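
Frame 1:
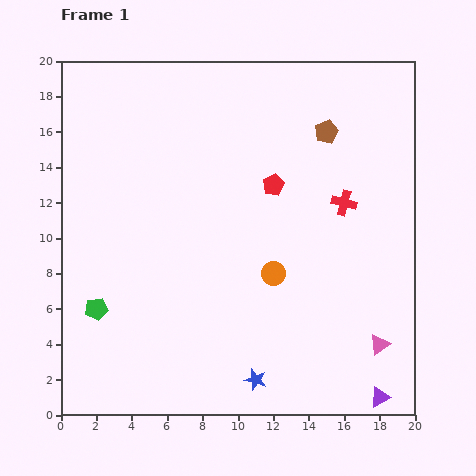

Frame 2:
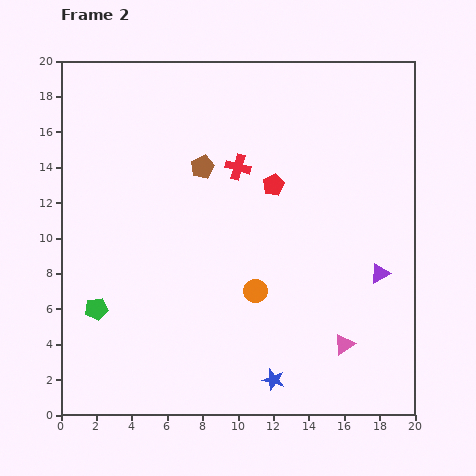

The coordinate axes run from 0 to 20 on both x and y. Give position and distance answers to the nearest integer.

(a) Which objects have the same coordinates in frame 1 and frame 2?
the green pentagon, the red pentagon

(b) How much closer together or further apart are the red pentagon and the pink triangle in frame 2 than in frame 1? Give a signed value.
-1

Distance in frame 1: 11. Distance in frame 2: 10.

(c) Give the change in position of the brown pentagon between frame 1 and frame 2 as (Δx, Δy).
(-7, -2)

The brown pentagon was at (15, 16) in frame 1 and (8, 14) in frame 2.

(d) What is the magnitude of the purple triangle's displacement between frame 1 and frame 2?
7

The purple triangle moved from (18, 1) to (18, 8), a distance of √(0² + 7²) ≈ 7.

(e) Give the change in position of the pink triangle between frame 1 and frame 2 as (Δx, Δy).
(-2, 0)

The pink triangle was at (18, 4) in frame 1 and (16, 4) in frame 2.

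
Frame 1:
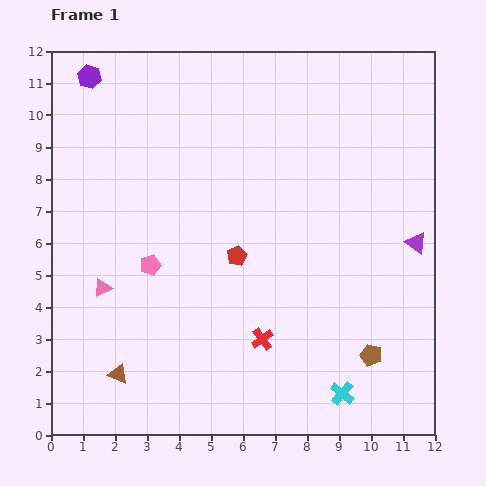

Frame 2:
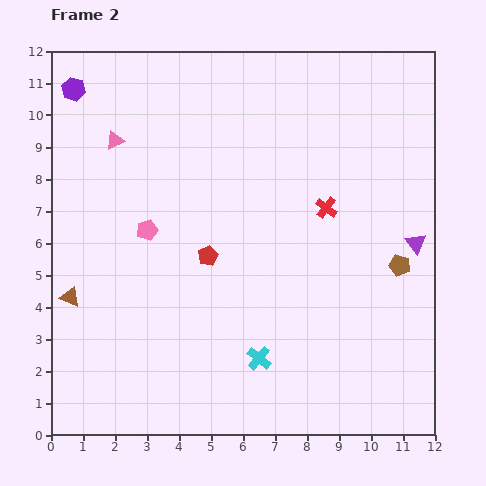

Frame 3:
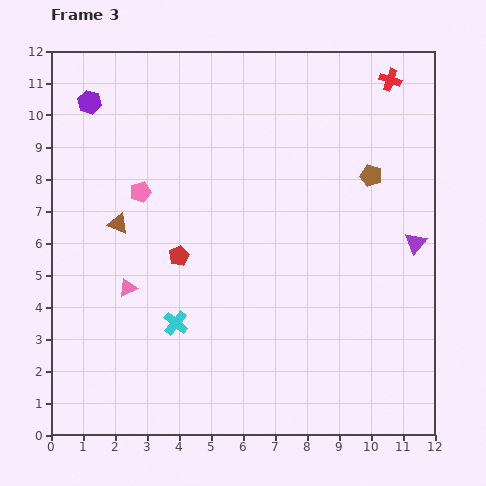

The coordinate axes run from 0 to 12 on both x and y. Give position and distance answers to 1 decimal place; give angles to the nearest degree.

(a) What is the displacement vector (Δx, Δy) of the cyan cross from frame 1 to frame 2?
(-2.6, 1.1)

The cyan cross was at (9.1, 1.3) in frame 1 and (6.5, 2.4) in frame 2.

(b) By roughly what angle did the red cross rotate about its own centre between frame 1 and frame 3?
36° counter-clockwise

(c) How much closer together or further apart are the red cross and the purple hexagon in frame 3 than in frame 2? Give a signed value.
+0.7

Distance in frame 2: 8.7. Distance in frame 3: 9.4.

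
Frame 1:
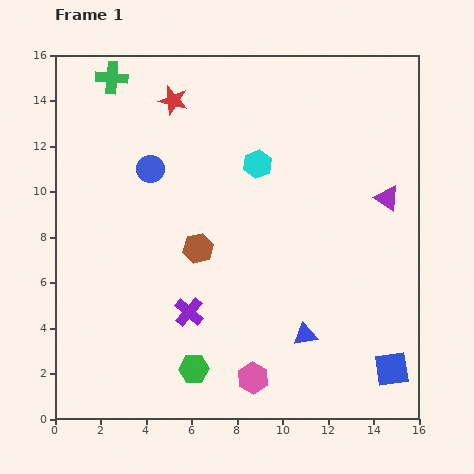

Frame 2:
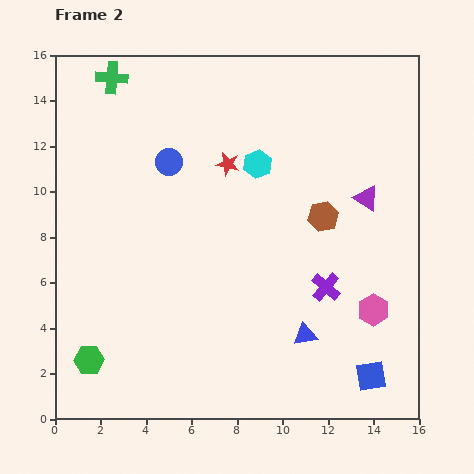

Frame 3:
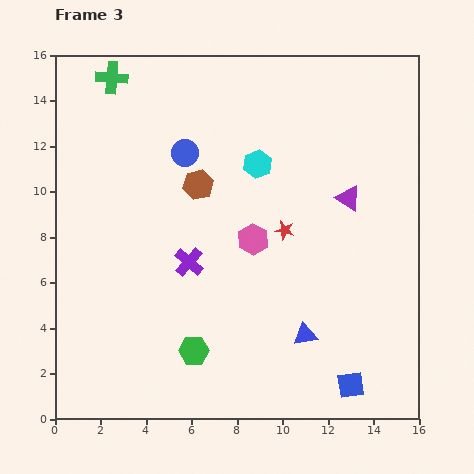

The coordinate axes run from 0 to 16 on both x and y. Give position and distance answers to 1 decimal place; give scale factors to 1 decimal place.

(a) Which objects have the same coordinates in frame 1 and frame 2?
the blue triangle, the cyan hexagon, the green cross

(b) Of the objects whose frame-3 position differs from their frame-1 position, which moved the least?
the green hexagon

(moved 0.8)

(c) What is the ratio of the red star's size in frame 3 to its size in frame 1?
0.6×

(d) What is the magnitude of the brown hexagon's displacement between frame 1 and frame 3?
2.8

The brown hexagon moved from (6.3, 7.5) to (6.3, 10.3), a distance of √(0.0² + 2.8²) ≈ 2.8.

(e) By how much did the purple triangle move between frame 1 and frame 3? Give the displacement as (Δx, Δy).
(-1.7, 0.0)

The purple triangle was at (14.6, 9.7) in frame 1 and (12.9, 9.7) in frame 3.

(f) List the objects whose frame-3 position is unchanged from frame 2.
the blue triangle, the cyan hexagon, the green cross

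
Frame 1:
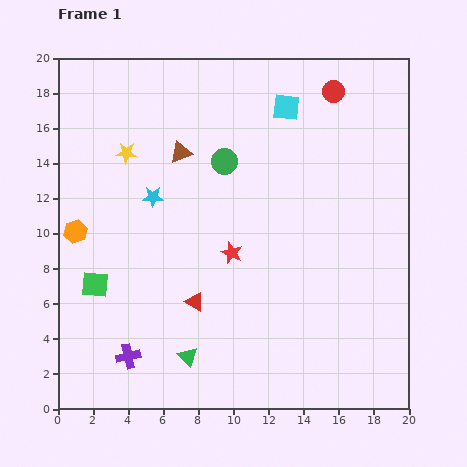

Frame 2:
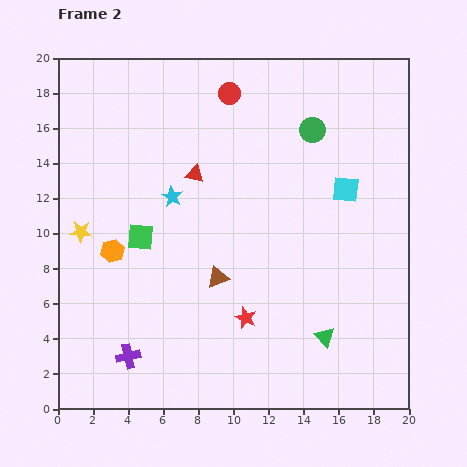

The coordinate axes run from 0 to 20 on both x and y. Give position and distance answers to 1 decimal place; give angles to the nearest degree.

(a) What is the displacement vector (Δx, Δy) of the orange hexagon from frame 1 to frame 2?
(2.1, -1.1)

The orange hexagon was at (1.0, 10.1) in frame 1 and (3.1, 9.0) in frame 2.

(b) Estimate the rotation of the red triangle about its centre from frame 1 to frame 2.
18° counter-clockwise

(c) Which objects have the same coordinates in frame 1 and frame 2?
the purple cross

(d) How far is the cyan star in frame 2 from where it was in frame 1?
1.1

The cyan star moved from (5.4, 12.1) to (6.5, 12.1), a distance of √(1.1² + 0.0²) ≈ 1.1.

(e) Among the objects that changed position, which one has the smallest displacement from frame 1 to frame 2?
the cyan star

(moved 1.1)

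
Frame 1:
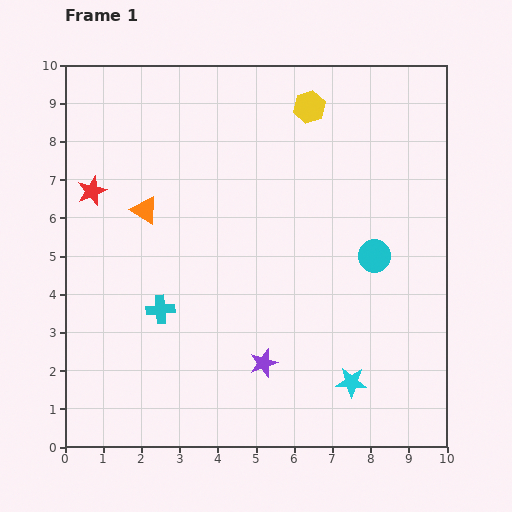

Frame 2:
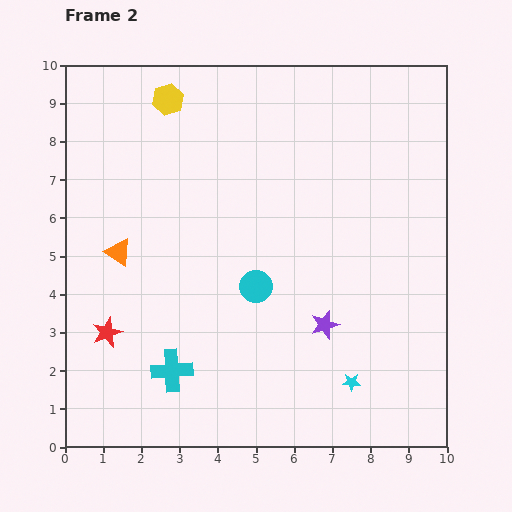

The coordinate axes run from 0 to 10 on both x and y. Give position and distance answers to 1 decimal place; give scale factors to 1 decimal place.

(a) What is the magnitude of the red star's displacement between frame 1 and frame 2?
3.7

The red star moved from (0.7, 6.7) to (1.1, 3.0), a distance of √(0.4² + 3.7²) ≈ 3.7.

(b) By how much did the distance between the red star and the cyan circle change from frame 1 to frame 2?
-3.5

Distance in frame 1: 7.6. Distance in frame 2: 4.1.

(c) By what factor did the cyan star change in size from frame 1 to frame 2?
0.6×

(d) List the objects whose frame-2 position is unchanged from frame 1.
the cyan star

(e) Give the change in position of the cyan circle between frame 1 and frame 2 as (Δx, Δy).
(-3.1, -0.8)

The cyan circle was at (8.1, 5.0) in frame 1 and (5.0, 4.2) in frame 2.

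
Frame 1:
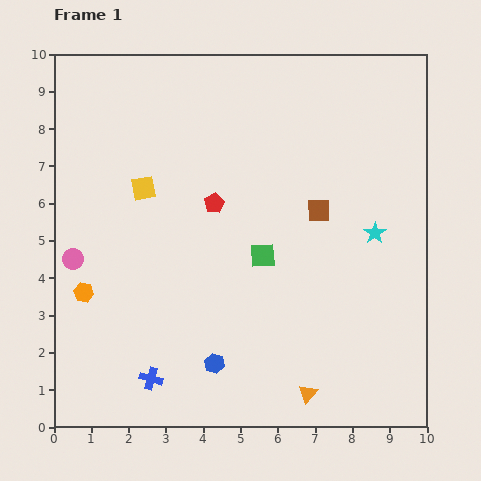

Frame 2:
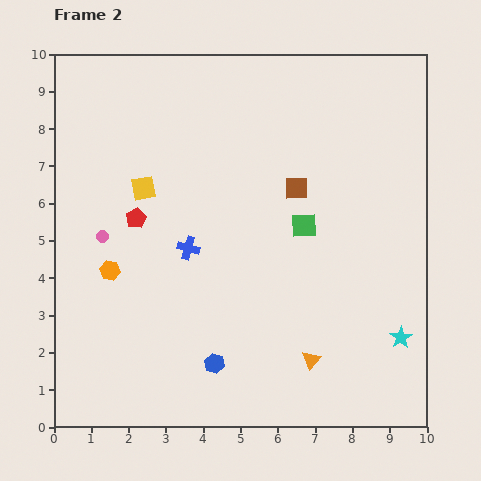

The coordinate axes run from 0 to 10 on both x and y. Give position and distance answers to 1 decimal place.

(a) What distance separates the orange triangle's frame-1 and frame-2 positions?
0.9

The orange triangle moved from (6.8, 0.9) to (6.9, 1.8), a distance of √(0.1² + 0.9²) ≈ 0.9.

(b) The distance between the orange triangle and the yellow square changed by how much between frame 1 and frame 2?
-0.6

Distance in frame 1: 7.0. Distance in frame 2: 6.4.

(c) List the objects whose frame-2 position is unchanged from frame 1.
the yellow square, the blue hexagon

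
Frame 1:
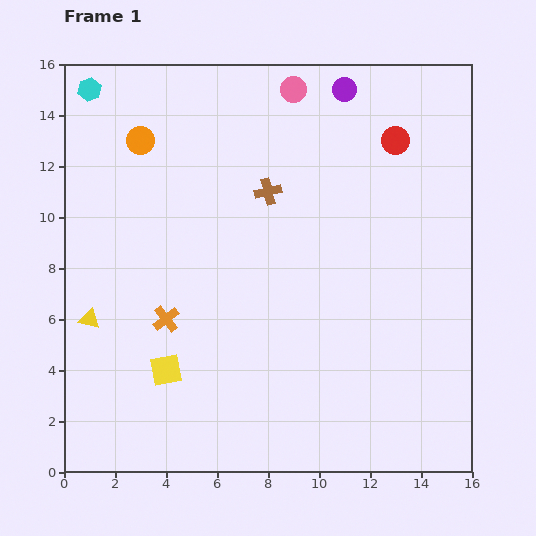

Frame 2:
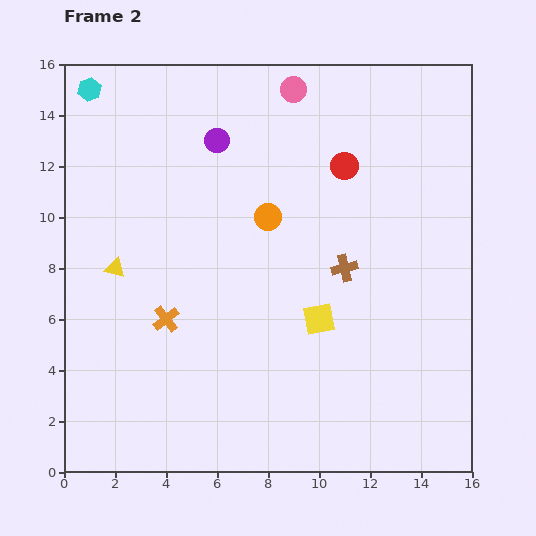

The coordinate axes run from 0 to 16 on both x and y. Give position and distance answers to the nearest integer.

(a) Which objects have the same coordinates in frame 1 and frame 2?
the pink circle, the orange cross, the cyan hexagon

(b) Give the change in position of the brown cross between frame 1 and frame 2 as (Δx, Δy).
(3, -3)

The brown cross was at (8, 11) in frame 1 and (11, 8) in frame 2.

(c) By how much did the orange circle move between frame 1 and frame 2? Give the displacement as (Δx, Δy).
(5, -3)

The orange circle was at (3, 13) in frame 1 and (8, 10) in frame 2.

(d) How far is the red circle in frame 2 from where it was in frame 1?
2

The red circle moved from (13, 13) to (11, 12), a distance of √(2² + 1²) ≈ 2.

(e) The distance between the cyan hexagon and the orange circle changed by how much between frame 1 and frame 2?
+6

Distance in frame 1: 3. Distance in frame 2: 9.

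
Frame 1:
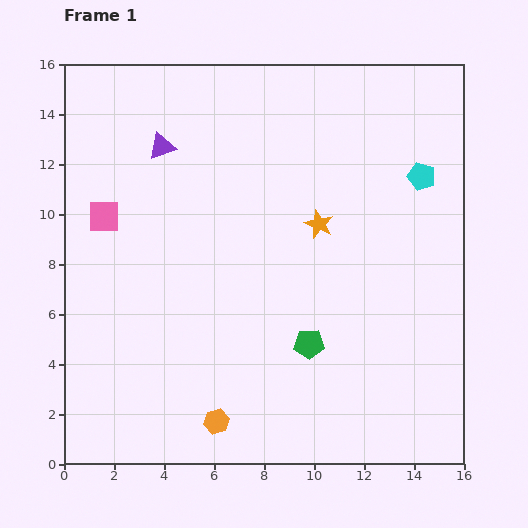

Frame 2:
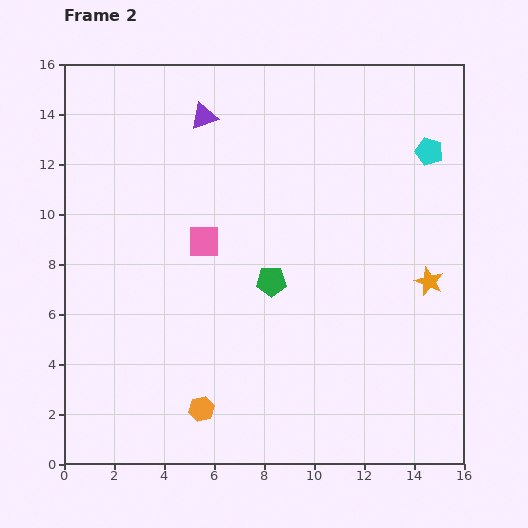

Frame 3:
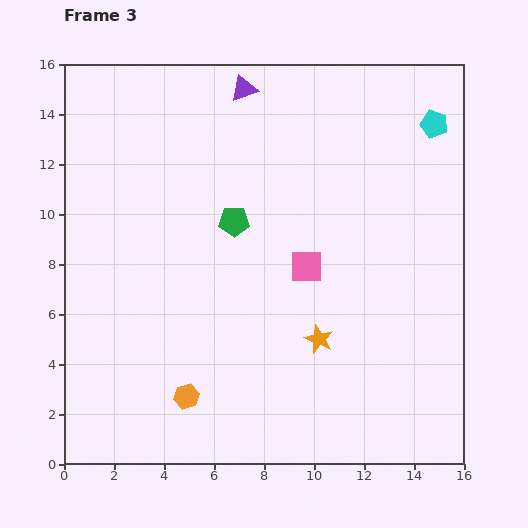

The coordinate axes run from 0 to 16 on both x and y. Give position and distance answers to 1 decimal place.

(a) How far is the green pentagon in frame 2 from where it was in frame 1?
2.9

The green pentagon moved from (9.8, 4.8) to (8.3, 7.3), a distance of √(1.5² + 2.5²) ≈ 2.9.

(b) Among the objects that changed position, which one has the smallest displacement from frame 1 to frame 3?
the orange hexagon

(moved 1.6)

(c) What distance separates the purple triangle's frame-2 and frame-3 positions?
1.9

The purple triangle moved from (5.6, 13.9) to (7.2, 15.0), a distance of √(1.6² + 1.1²) ≈ 1.9.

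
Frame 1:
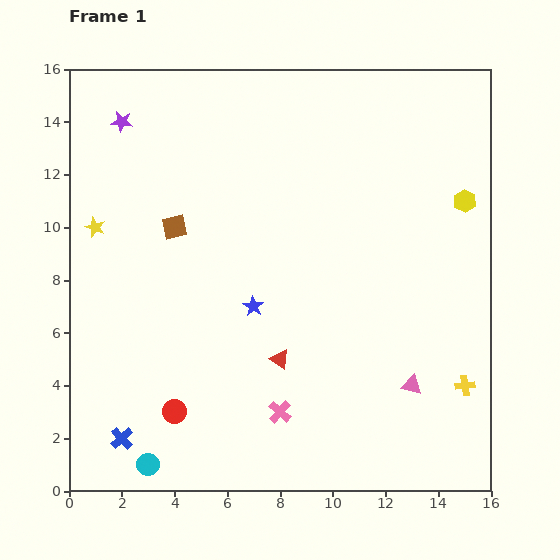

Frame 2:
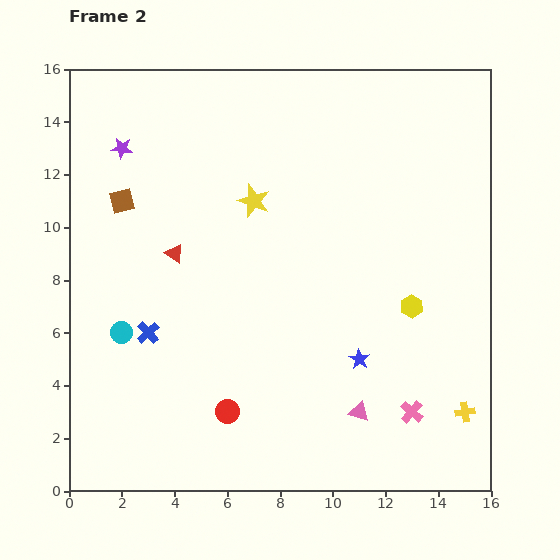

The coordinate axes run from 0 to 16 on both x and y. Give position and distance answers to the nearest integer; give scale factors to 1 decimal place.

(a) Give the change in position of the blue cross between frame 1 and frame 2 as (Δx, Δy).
(1, 4)

The blue cross was at (2, 2) in frame 1 and (3, 6) in frame 2.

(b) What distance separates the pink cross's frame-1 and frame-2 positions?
5

The pink cross moved from (8, 3) to (13, 3), a distance of √(5² + 0²) ≈ 5.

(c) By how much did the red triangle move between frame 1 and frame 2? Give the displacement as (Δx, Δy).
(-4, 4)

The red triangle was at (8, 5) in frame 1 and (4, 9) in frame 2.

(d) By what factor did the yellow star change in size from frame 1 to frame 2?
1.6×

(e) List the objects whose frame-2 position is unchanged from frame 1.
none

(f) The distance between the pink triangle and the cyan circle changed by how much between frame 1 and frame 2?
-1

Distance in frame 1: 10. Distance in frame 2: 9.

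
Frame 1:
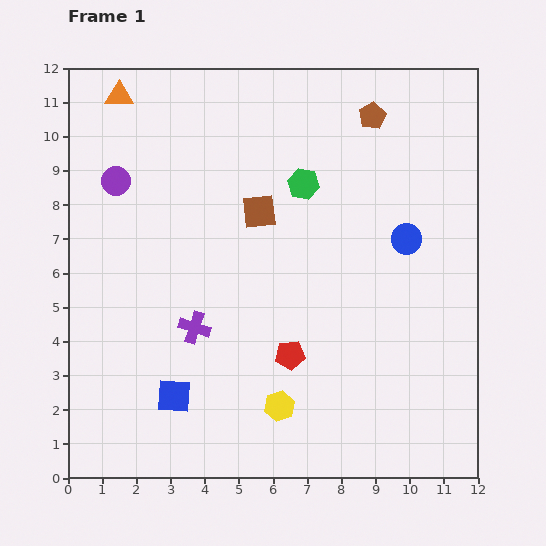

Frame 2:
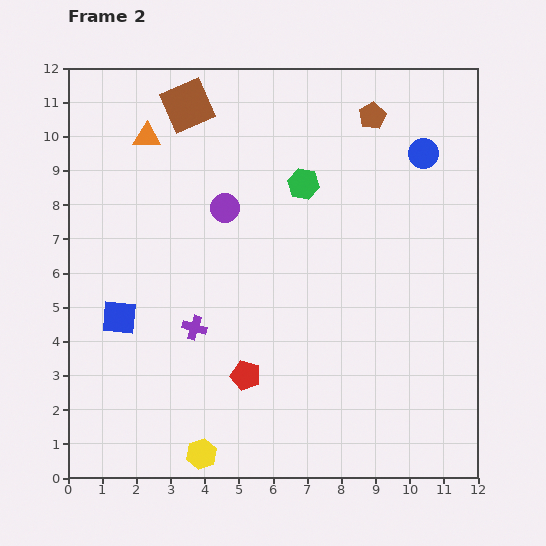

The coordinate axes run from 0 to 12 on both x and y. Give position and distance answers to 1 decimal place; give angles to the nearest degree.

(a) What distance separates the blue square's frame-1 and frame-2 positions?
2.8

The blue square moved from (3.1, 2.4) to (1.5, 4.7), a distance of √(1.6² + 2.3²) ≈ 2.8.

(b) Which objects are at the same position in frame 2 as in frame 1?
the purple cross, the green hexagon, the brown pentagon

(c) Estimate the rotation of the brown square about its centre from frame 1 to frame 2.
16° counter-clockwise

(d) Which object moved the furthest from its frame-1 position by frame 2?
the brown square

(moved 3.7; next 3.3)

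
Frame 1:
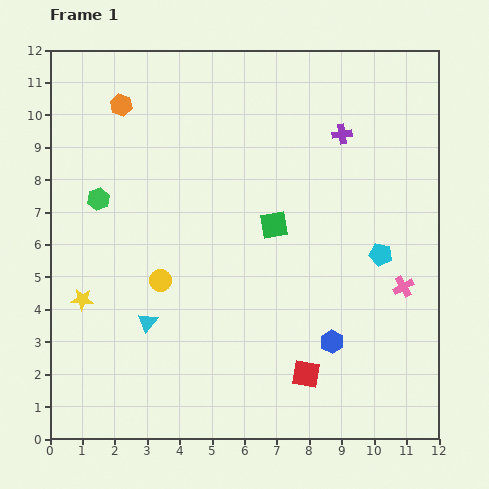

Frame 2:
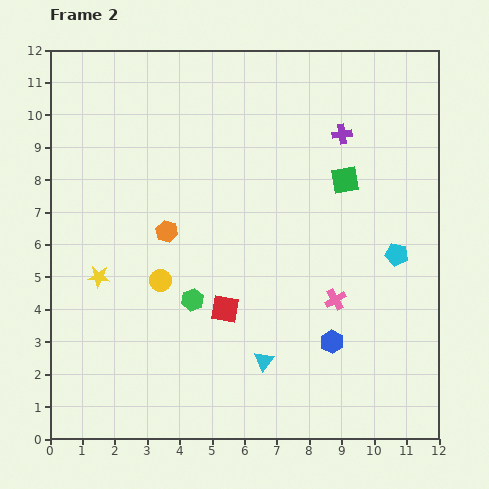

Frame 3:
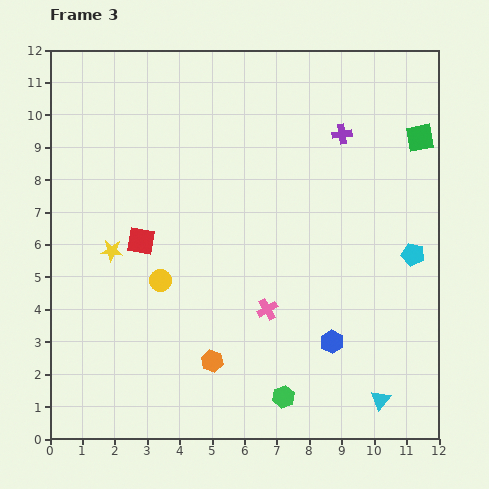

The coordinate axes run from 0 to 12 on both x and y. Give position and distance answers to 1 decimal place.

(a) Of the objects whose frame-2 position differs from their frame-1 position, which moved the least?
the cyan pentagon

(moved 0.5)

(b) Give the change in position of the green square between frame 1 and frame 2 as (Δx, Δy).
(2.2, 1.4)

The green square was at (6.9, 6.6) in frame 1 and (9.1, 8.0) in frame 2.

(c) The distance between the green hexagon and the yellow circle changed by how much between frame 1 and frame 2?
-1.9

Distance in frame 1: 3.1. Distance in frame 2: 1.2.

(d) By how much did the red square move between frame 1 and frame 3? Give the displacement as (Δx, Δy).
(-5.1, 4.1)

The red square was at (7.9, 2.0) in frame 1 and (2.8, 6.1) in frame 3.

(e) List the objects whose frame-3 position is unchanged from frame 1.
the blue hexagon, the yellow circle, the purple cross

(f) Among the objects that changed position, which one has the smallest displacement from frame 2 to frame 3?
the cyan pentagon

(moved 0.5)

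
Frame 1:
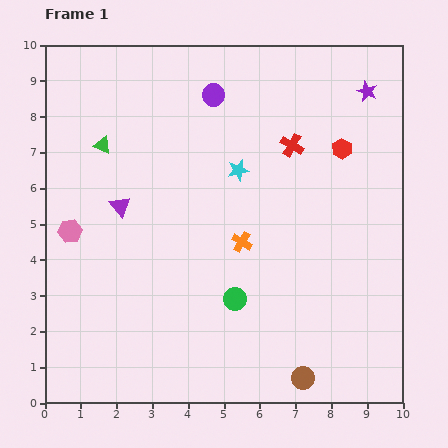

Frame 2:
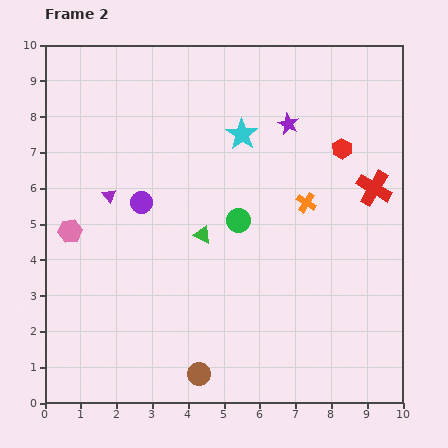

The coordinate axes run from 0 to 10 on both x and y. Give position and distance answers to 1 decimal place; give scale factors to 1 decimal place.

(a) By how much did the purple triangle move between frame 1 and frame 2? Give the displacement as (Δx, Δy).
(-0.3, 0.3)

The purple triangle was at (2.1, 5.5) in frame 1 and (1.8, 5.8) in frame 2.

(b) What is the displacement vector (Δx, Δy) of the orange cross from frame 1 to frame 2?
(1.8, 1.1)

The orange cross was at (5.5, 4.5) in frame 1 and (7.3, 5.6) in frame 2.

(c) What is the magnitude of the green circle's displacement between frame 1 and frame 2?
2.2

The green circle moved from (5.3, 2.9) to (5.4, 5.1), a distance of √(0.1² + 2.2²) ≈ 2.2.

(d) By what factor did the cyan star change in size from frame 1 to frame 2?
1.5×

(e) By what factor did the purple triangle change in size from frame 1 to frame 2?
0.7×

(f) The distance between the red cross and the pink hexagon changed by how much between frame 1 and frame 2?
+2.0

Distance in frame 1: 6.6. Distance in frame 2: 8.6.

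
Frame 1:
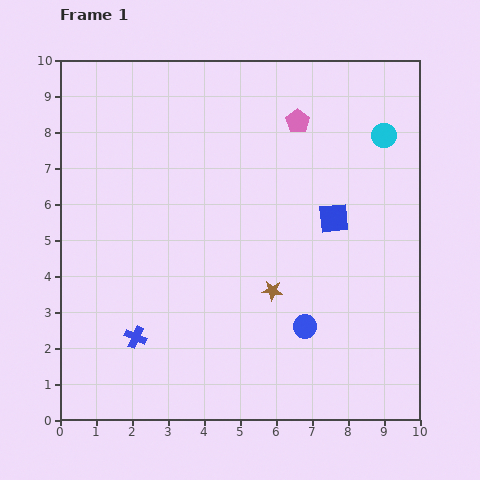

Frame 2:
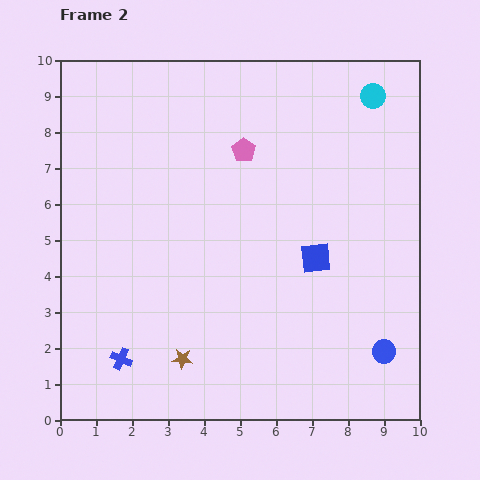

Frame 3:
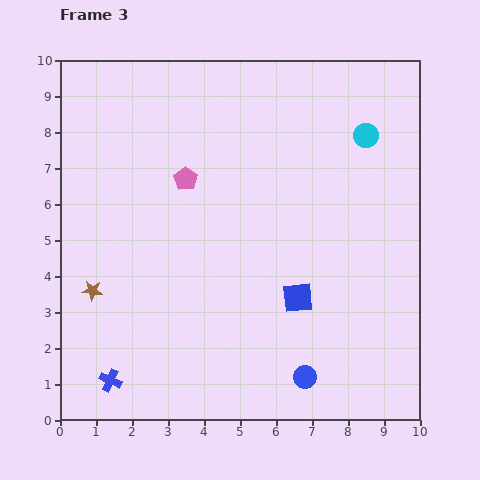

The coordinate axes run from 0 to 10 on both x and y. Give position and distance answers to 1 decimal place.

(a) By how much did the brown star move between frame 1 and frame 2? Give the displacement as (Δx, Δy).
(-2.5, -1.9)

The brown star was at (5.9, 3.6) in frame 1 and (3.4, 1.7) in frame 2.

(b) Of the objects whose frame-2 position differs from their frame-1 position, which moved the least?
the blue cross

(moved 0.7)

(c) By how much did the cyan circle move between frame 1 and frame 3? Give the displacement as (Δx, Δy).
(-0.5, 0.0)

The cyan circle was at (9.0, 7.9) in frame 1 and (8.5, 7.9) in frame 3.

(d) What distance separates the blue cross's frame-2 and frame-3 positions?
0.7

The blue cross moved from (1.7, 1.7) to (1.4, 1.1), a distance of √(0.3² + 0.6²) ≈ 0.7.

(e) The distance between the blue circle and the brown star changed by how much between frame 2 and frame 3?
+0.8

Distance in frame 2: 5.6. Distance in frame 3: 6.4.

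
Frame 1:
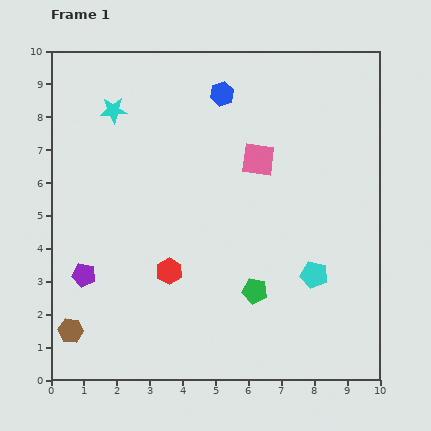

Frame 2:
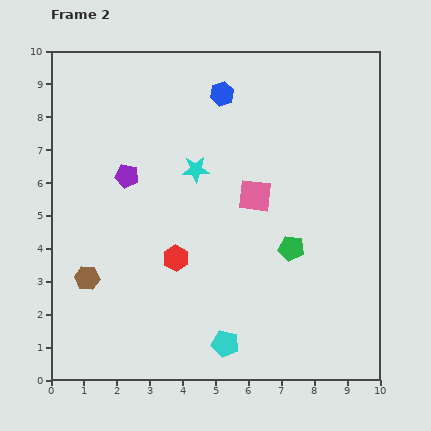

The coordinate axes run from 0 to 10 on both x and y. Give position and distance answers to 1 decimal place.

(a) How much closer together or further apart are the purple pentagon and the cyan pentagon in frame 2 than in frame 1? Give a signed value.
-1.1

Distance in frame 1: 7.0. Distance in frame 2: 5.9.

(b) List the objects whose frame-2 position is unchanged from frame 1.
the blue hexagon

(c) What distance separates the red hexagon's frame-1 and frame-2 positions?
0.4

The red hexagon moved from (3.6, 3.3) to (3.8, 3.7), a distance of √(0.2² + 0.4²) ≈ 0.4.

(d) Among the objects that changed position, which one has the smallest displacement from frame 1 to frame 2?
the red hexagon

(moved 0.4)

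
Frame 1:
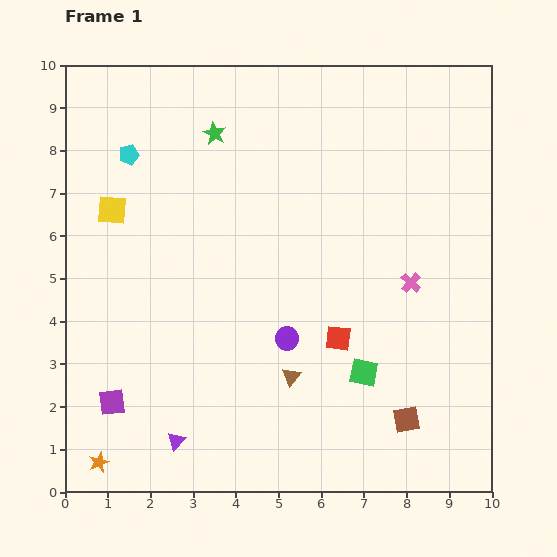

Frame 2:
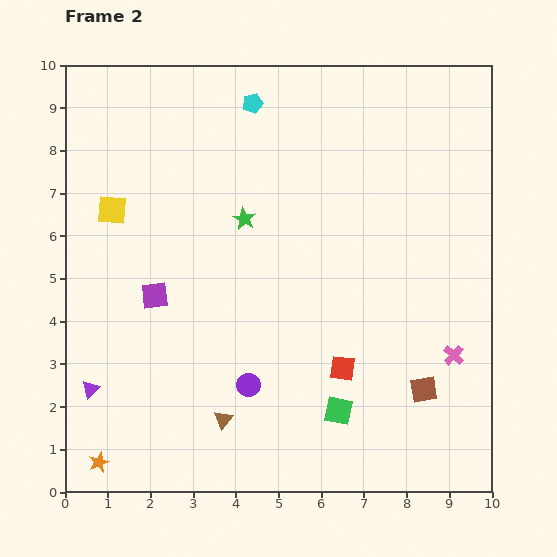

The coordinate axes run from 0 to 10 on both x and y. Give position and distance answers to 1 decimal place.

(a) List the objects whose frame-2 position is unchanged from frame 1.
the orange star, the yellow square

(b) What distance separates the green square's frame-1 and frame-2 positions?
1.1

The green square moved from (7.0, 2.8) to (6.4, 1.9), a distance of √(0.6² + 0.9²) ≈ 1.1.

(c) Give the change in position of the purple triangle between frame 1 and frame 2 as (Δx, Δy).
(-2.0, 1.2)

The purple triangle was at (2.6, 1.2) in frame 1 and (0.6, 2.4) in frame 2.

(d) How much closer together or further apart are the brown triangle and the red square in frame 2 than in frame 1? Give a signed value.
+1.6

Distance in frame 1: 1.4. Distance in frame 2: 3.0.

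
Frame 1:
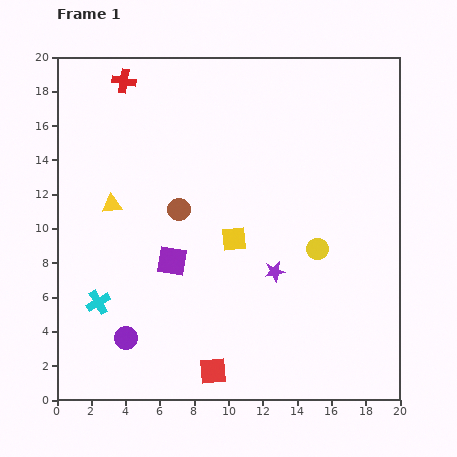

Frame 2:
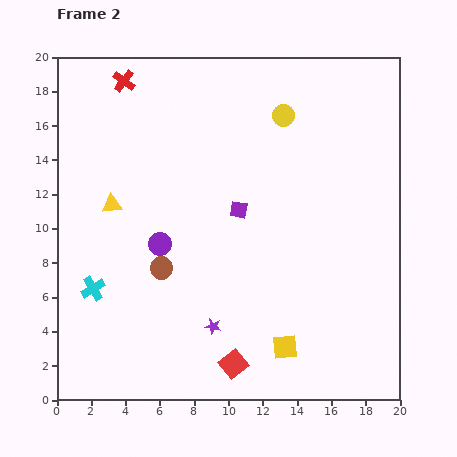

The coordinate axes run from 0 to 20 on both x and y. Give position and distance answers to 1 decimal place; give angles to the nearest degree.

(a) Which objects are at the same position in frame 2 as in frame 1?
the yellow triangle, the red cross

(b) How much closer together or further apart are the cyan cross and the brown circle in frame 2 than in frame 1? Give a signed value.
-3.0

Distance in frame 1: 7.2. Distance in frame 2: 4.2.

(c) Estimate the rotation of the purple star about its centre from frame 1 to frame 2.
23° clockwise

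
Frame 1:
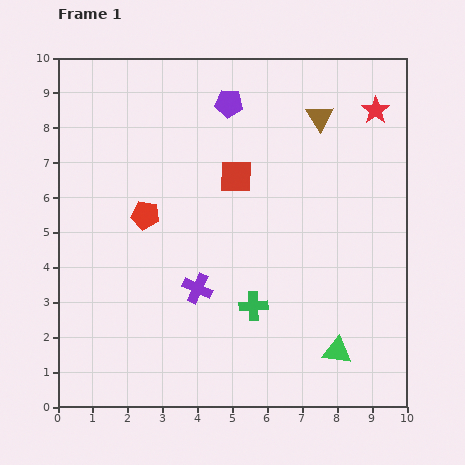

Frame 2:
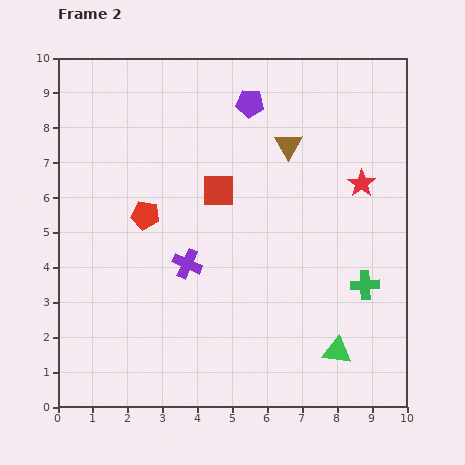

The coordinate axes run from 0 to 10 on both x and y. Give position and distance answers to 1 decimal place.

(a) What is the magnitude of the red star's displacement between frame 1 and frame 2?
2.1

The red star moved from (9.1, 8.5) to (8.7, 6.4), a distance of √(0.4² + 2.1²) ≈ 2.1.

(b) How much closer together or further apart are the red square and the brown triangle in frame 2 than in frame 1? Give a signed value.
-0.5

Distance in frame 1: 2.9. Distance in frame 2: 2.4.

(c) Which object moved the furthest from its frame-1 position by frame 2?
the green cross

(moved 3.3; next 2.1)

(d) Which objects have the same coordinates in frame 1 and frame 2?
the red pentagon, the green triangle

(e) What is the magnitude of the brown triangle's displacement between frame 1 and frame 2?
1.2

The brown triangle moved from (7.5, 8.3) to (6.6, 7.5), a distance of √(0.9² + 0.8²) ≈ 1.2.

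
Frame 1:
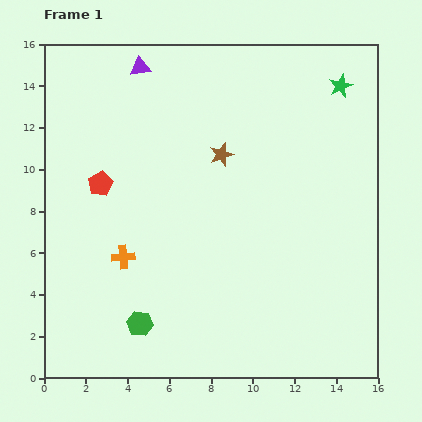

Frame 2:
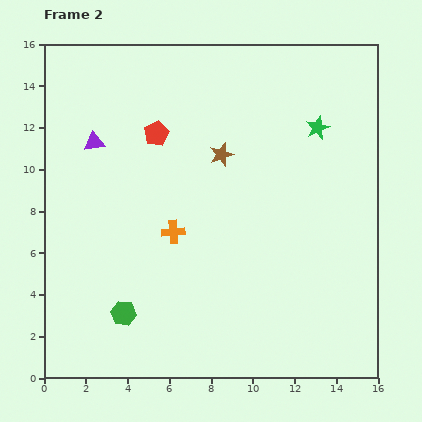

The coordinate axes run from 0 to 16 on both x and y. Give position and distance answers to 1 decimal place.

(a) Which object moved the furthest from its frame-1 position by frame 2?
the purple triangle

(moved 4.2; next 3.6)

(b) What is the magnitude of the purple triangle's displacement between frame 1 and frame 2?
4.2

The purple triangle moved from (4.6, 14.9) to (2.4, 11.3), a distance of √(2.2² + 3.6²) ≈ 4.2.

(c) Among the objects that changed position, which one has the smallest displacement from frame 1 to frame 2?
the green hexagon

(moved 0.9)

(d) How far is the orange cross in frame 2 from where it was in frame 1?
2.7

The orange cross moved from (3.8, 5.8) to (6.2, 7.0), a distance of √(2.4² + 1.2²) ≈ 2.7.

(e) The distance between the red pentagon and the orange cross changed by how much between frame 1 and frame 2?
+1.1

Distance in frame 1: 3.7. Distance in frame 2: 4.8.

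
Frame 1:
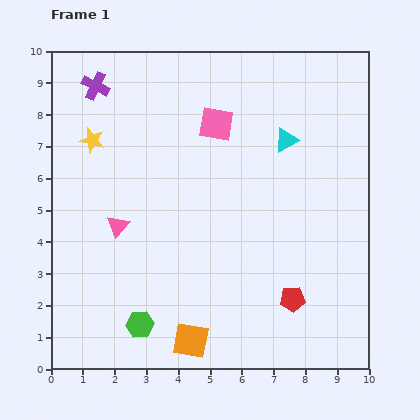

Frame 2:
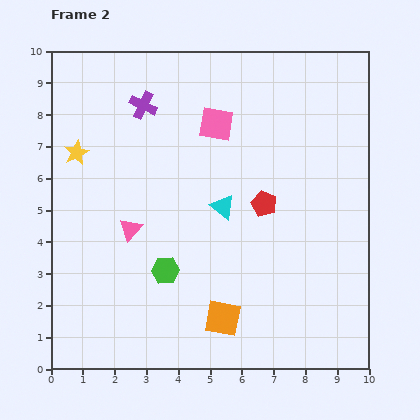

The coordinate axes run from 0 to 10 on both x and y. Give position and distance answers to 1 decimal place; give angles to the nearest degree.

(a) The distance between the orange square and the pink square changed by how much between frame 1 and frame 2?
-0.7

Distance in frame 1: 6.8. Distance in frame 2: 6.1.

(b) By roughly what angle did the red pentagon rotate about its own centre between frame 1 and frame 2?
28° clockwise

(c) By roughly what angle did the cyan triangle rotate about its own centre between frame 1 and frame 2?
53° counter-clockwise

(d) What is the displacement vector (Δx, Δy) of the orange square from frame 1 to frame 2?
(1.0, 0.7)

The orange square was at (4.4, 0.9) in frame 1 and (5.4, 1.6) in frame 2.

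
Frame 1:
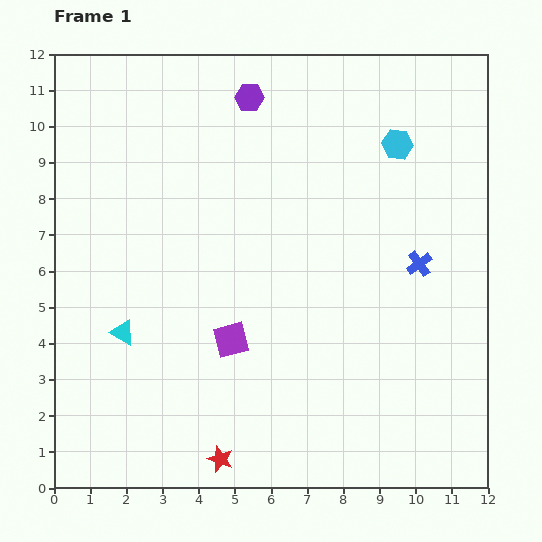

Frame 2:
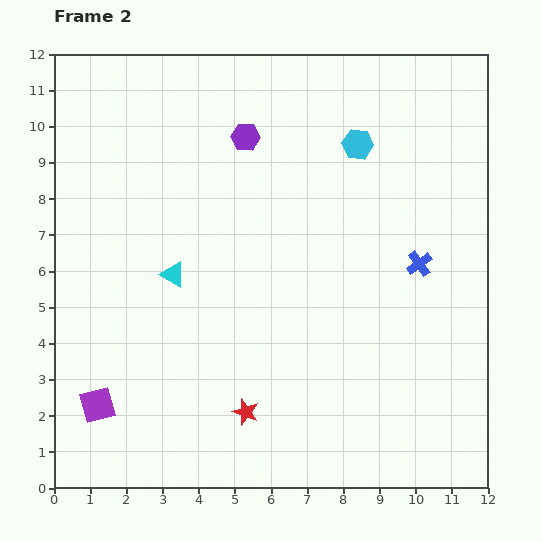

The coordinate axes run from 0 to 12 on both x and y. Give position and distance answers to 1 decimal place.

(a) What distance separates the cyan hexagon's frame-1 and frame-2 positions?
1.1

The cyan hexagon moved from (9.5, 9.5) to (8.4, 9.5), a distance of √(1.1² + 0.0²) ≈ 1.1.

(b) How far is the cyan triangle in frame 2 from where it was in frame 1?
2.1

The cyan triangle moved from (1.9, 4.3) to (3.3, 5.9), a distance of √(1.4² + 1.6²) ≈ 2.1.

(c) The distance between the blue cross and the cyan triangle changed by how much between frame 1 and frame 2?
-1.6

Distance in frame 1: 8.4. Distance in frame 2: 6.8.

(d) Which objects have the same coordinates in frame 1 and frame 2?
the blue cross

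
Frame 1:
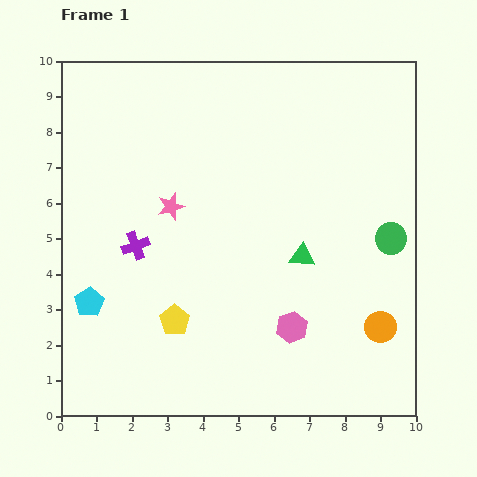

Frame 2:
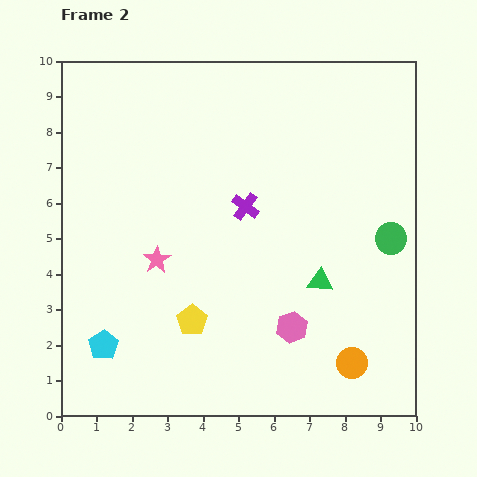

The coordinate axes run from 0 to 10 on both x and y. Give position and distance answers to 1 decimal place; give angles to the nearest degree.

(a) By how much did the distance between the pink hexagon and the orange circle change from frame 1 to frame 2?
-0.5

Distance in frame 1: 2.5. Distance in frame 2: 2.0.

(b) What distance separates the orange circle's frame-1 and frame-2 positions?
1.3

The orange circle moved from (9.0, 2.5) to (8.2, 1.5), a distance of √(0.8² + 1.0²) ≈ 1.3.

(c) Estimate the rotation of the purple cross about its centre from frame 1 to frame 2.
33° counter-clockwise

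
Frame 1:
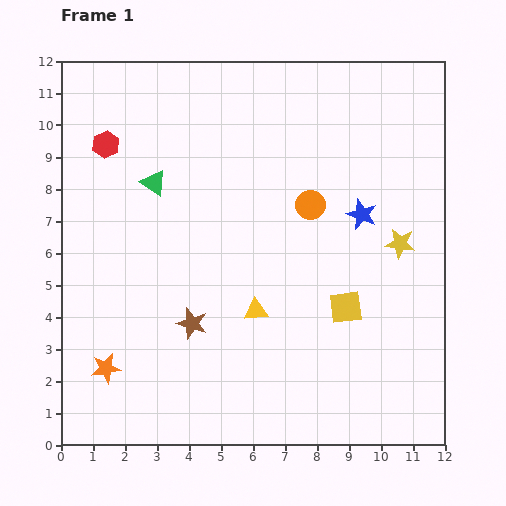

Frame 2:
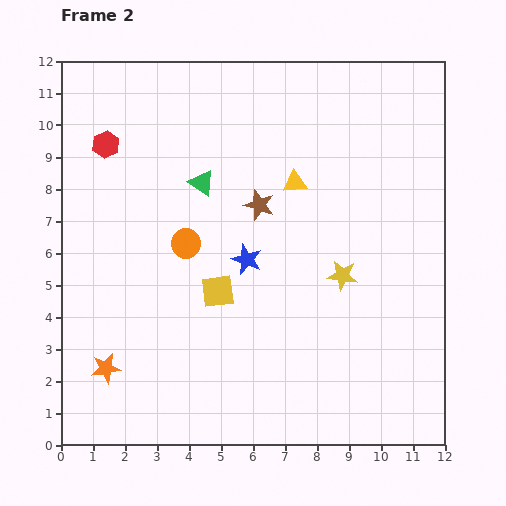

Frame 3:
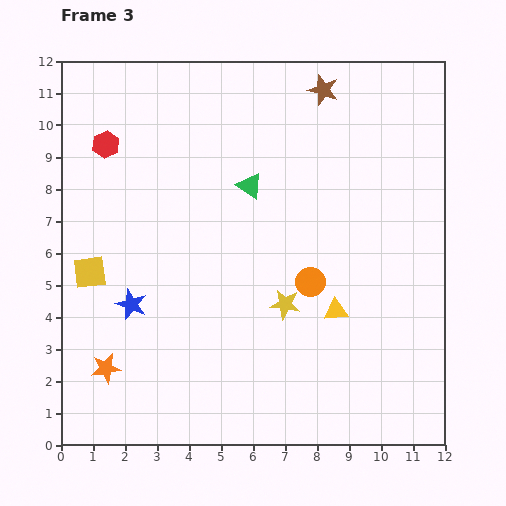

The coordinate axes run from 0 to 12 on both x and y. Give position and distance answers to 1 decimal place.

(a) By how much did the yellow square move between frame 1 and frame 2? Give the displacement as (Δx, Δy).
(-4.0, 0.5)

The yellow square was at (8.9, 4.3) in frame 1 and (4.9, 4.8) in frame 2.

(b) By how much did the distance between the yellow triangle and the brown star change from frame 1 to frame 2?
-0.7

Distance in frame 1: 2.0. Distance in frame 2: 1.3.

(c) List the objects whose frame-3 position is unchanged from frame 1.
the red hexagon, the orange star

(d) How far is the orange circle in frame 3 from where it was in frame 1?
2.4

The orange circle moved from (7.8, 7.5) to (7.8, 5.1), a distance of √(0.0² + 2.4²) ≈ 2.4.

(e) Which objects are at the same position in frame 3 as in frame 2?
the red hexagon, the orange star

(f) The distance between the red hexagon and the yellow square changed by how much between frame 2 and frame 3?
-1.8

Distance in frame 2: 5.8. Distance in frame 3: 4.0.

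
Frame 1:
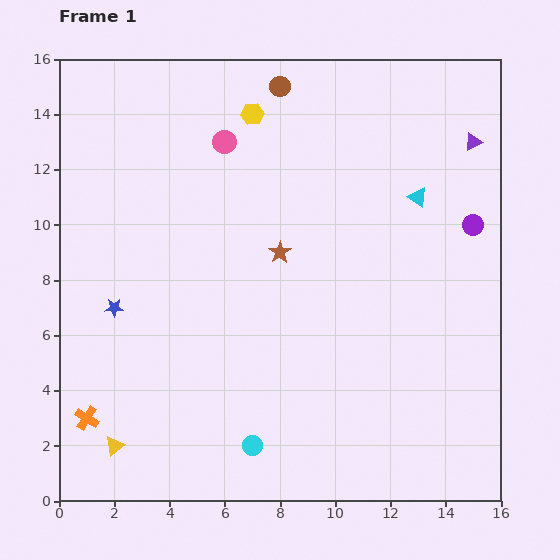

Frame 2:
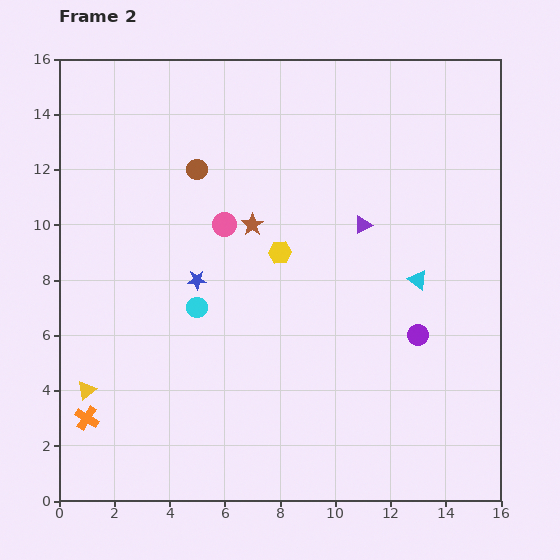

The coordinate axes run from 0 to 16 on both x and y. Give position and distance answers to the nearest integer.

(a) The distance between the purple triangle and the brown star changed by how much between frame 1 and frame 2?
-4

Distance in frame 1: 8. Distance in frame 2: 4.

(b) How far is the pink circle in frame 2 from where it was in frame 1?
3

The pink circle moved from (6, 13) to (6, 10), a distance of √(0² + 3²) ≈ 3.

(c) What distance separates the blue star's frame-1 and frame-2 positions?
3

The blue star moved from (2, 7) to (5, 8), a distance of √(3² + 1²) ≈ 3.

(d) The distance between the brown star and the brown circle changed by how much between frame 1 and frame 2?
-3

Distance in frame 1: 6. Distance in frame 2: 3.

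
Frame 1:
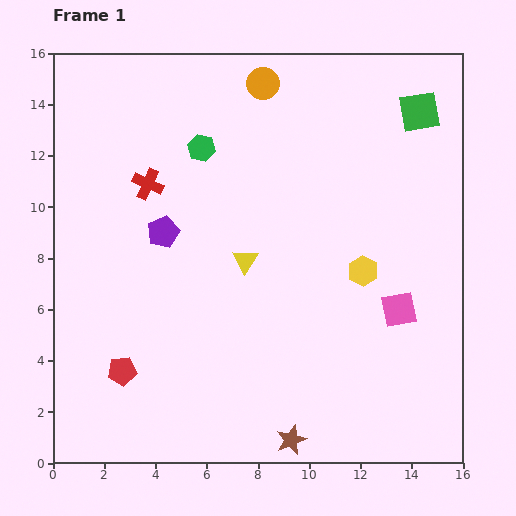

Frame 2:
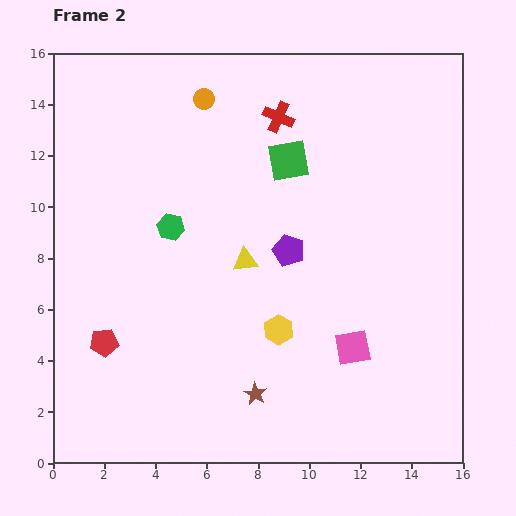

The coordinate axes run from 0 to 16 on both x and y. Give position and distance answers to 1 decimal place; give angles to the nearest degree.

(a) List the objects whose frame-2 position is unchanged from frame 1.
the yellow triangle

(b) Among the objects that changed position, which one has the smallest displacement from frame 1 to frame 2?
the red pentagon

(moved 1.3)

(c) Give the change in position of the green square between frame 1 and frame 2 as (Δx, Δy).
(-5.1, -1.9)

The green square was at (14.3, 13.7) in frame 1 and (9.2, 11.8) in frame 2.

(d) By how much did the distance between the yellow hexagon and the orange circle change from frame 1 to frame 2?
+1.2

Distance in frame 1: 8.3. Distance in frame 2: 9.5.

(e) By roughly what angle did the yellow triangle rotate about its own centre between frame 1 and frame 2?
49° clockwise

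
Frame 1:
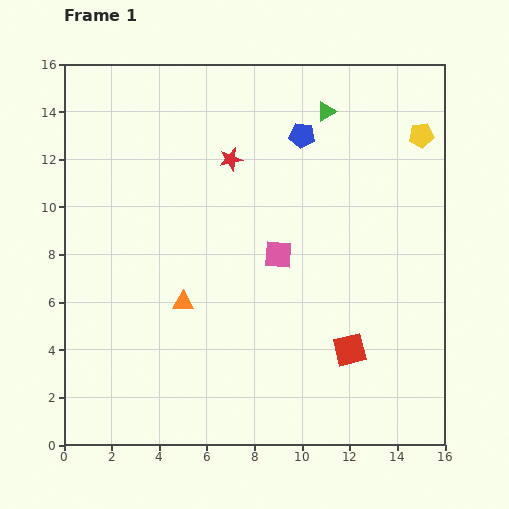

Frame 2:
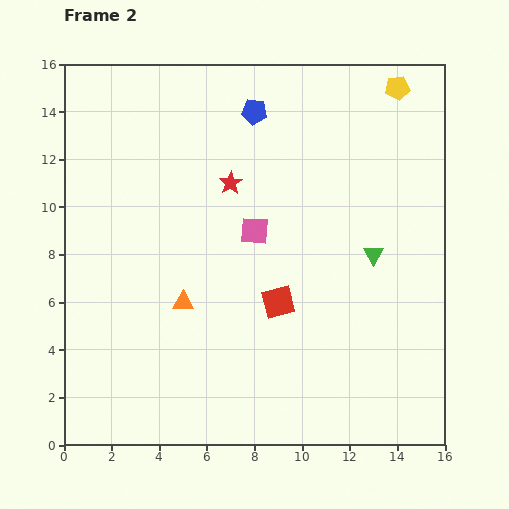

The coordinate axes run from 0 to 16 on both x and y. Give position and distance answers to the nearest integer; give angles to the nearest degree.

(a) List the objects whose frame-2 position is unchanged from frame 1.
the orange triangle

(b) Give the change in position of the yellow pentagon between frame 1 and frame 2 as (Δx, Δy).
(-1, 2)

The yellow pentagon was at (15, 13) in frame 1 and (14, 15) in frame 2.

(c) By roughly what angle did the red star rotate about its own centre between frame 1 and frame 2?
19° counter-clockwise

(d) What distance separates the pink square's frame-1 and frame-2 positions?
1

The pink square moved from (9, 8) to (8, 9), a distance of √(1² + 1²) ≈ 1.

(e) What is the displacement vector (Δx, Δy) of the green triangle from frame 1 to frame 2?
(2, -6)

The green triangle was at (11, 14) in frame 1 and (13, 8) in frame 2.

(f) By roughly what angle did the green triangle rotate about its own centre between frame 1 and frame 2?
28° counter-clockwise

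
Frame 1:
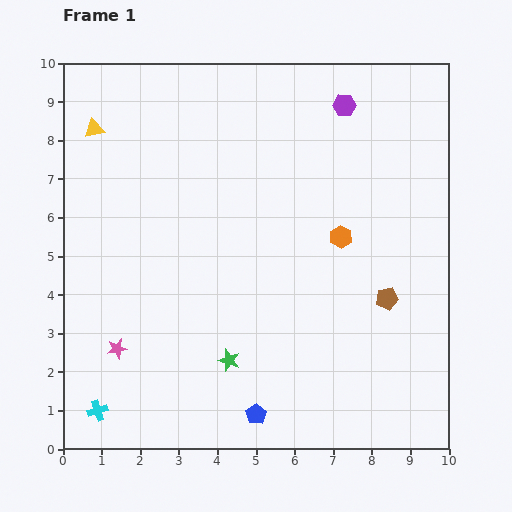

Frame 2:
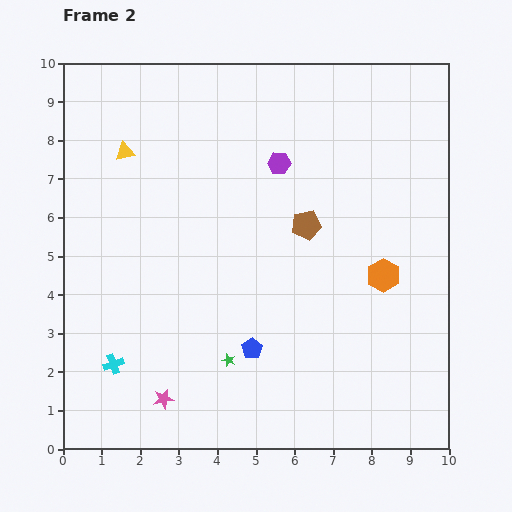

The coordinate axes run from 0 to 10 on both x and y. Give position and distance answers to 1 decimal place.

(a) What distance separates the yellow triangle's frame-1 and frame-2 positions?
1.0

The yellow triangle moved from (0.8, 8.3) to (1.6, 7.7), a distance of √(0.8² + 0.6²) ≈ 1.0.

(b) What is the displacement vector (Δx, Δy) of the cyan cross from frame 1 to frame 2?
(0.4, 1.2)

The cyan cross was at (0.9, 1.0) in frame 1 and (1.3, 2.2) in frame 2.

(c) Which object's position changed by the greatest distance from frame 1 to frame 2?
the brown pentagon

(moved 2.8; next 2.3)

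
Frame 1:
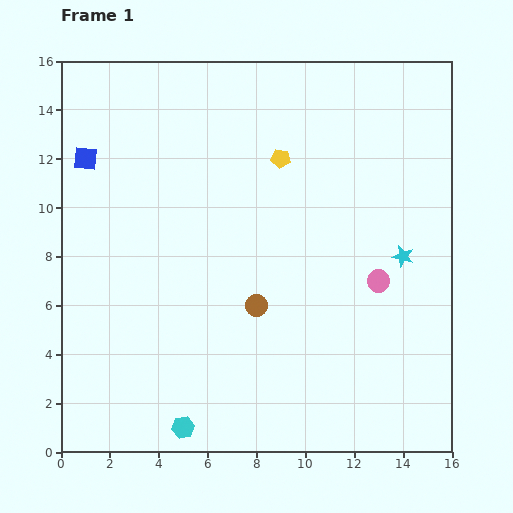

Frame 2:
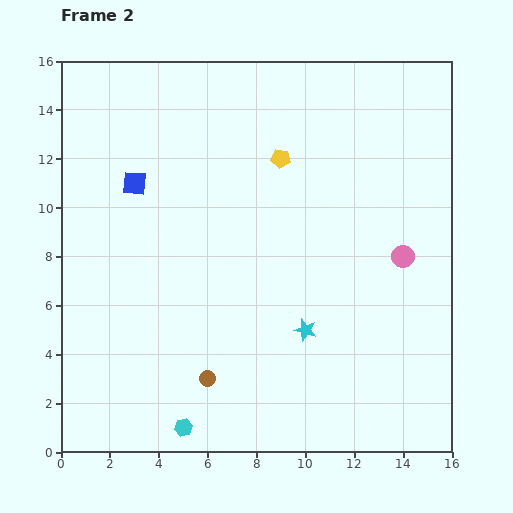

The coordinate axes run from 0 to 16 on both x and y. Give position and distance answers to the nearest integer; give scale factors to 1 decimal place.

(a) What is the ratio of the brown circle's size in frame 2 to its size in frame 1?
0.7×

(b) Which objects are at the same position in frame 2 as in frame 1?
the yellow pentagon, the cyan hexagon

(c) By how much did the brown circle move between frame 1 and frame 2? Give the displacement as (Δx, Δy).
(-2, -3)

The brown circle was at (8, 6) in frame 1 and (6, 3) in frame 2.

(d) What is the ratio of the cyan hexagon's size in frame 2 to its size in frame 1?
0.8×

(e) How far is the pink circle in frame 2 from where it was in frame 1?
1

The pink circle moved from (13, 7) to (14, 8), a distance of √(1² + 1²) ≈ 1.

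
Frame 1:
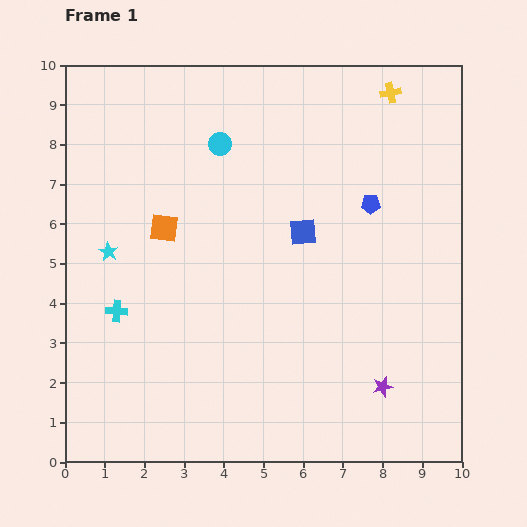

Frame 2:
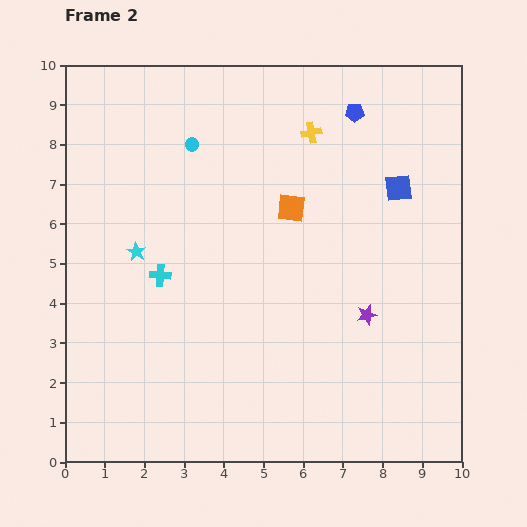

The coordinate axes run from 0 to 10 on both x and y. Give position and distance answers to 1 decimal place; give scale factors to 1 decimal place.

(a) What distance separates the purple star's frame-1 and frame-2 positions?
1.8

The purple star moved from (8.0, 1.9) to (7.6, 3.7), a distance of √(0.4² + 1.8²) ≈ 1.8.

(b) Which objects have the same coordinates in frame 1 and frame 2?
none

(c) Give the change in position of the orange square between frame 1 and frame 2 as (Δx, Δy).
(3.2, 0.5)

The orange square was at (2.5, 5.9) in frame 1 and (5.7, 6.4) in frame 2.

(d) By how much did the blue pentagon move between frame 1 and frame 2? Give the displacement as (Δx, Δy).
(-0.4, 2.3)

The blue pentagon was at (7.7, 6.5) in frame 1 and (7.3, 8.8) in frame 2.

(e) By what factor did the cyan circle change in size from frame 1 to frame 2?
0.6×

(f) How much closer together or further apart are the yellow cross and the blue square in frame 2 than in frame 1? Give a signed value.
-1.5

Distance in frame 1: 4.1. Distance in frame 2: 2.6.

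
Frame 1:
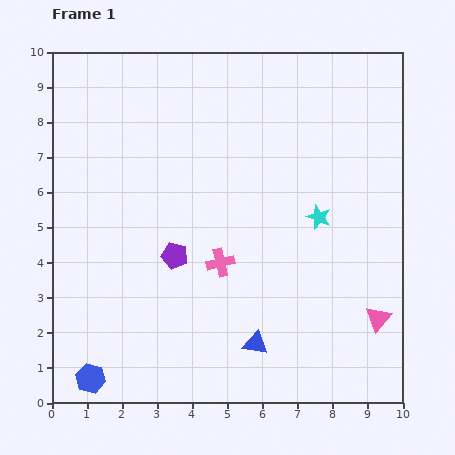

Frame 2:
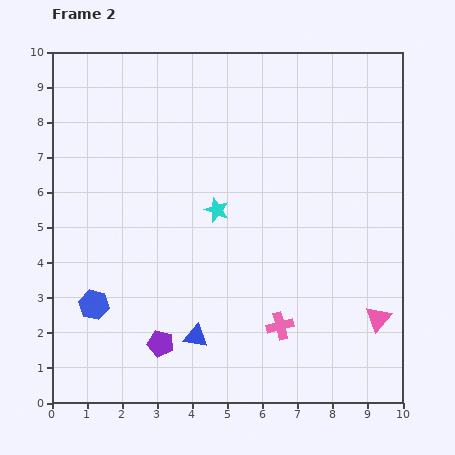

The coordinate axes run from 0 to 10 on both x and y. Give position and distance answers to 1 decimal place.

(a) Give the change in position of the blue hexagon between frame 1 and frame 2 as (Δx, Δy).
(0.1, 2.1)

The blue hexagon was at (1.1, 0.7) in frame 1 and (1.2, 2.8) in frame 2.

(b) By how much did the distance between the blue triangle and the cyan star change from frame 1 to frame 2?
-0.4

Distance in frame 1: 4.0. Distance in frame 2: 3.6.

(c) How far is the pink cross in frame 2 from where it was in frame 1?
2.5

The pink cross moved from (4.8, 4.0) to (6.5, 2.2), a distance of √(1.7² + 1.8²) ≈ 2.5.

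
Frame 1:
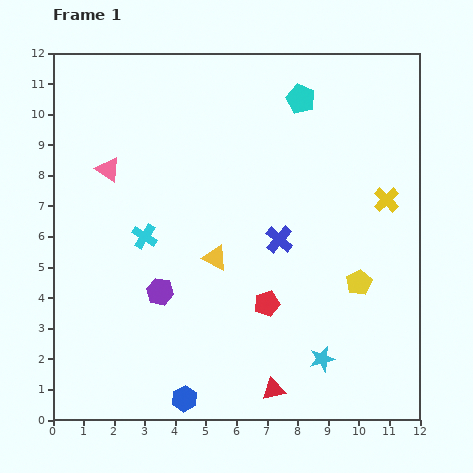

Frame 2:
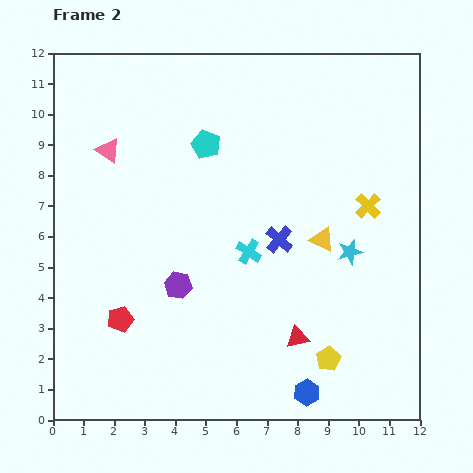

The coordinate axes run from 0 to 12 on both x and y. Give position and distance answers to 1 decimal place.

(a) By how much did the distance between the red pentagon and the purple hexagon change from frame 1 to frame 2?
-1.3

Distance in frame 1: 3.5. Distance in frame 2: 2.2.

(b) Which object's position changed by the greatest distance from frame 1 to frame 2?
the red pentagon

(moved 4.8; next 4.0)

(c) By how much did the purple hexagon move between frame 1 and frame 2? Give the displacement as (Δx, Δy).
(0.6, 0.2)

The purple hexagon was at (3.5, 4.2) in frame 1 and (4.1, 4.4) in frame 2.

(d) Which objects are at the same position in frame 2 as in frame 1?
the blue cross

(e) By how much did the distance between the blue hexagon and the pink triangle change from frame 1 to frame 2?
+2.3

Distance in frame 1: 7.9. Distance in frame 2: 10.2.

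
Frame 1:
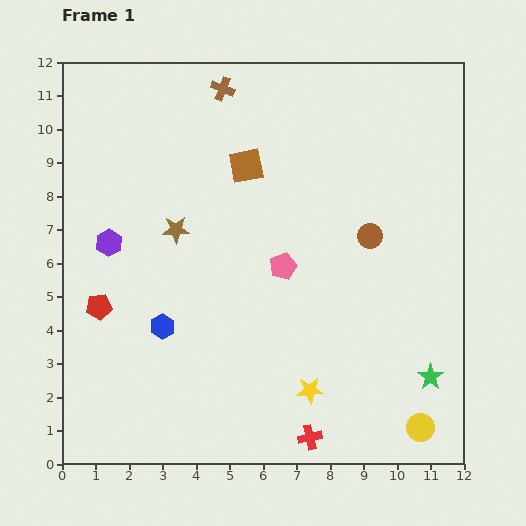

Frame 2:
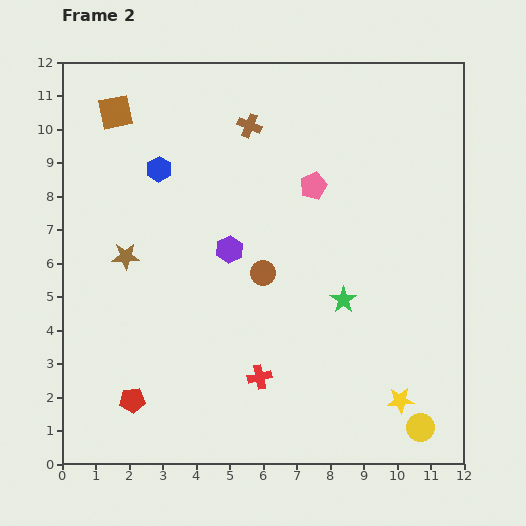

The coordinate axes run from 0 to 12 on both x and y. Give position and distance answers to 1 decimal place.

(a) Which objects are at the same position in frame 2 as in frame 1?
the yellow circle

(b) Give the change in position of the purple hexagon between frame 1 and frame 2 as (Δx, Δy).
(3.6, -0.2)

The purple hexagon was at (1.4, 6.6) in frame 1 and (5.0, 6.4) in frame 2.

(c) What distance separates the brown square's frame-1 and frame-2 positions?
4.2

The brown square moved from (5.5, 8.9) to (1.6, 10.5), a distance of √(3.9² + 1.6²) ≈ 4.2.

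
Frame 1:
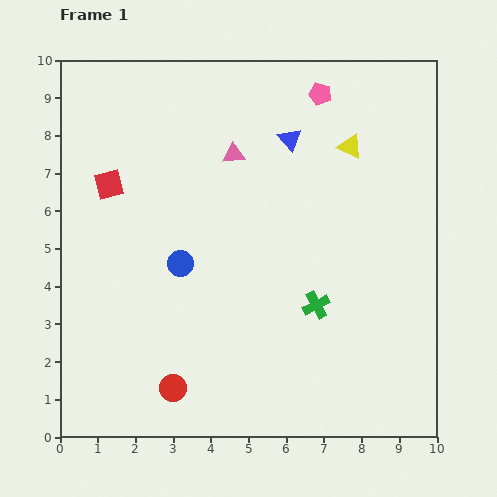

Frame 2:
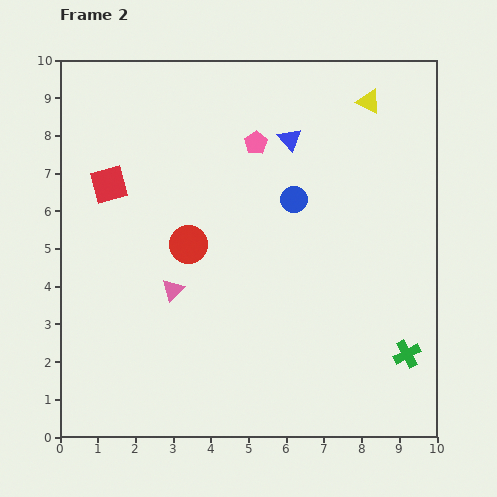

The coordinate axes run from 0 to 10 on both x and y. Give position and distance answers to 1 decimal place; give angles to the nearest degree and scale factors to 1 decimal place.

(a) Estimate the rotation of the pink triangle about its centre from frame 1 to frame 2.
40° counter-clockwise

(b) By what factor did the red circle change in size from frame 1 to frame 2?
1.4×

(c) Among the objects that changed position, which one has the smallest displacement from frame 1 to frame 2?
the yellow triangle

(moved 1.3)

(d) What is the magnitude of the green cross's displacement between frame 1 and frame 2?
2.7

The green cross moved from (6.8, 3.5) to (9.2, 2.2), a distance of √(2.4² + 1.3²) ≈ 2.7.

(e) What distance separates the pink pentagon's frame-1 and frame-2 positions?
2.1

The pink pentagon moved from (6.9, 9.1) to (5.2, 7.8), a distance of √(1.7² + 1.3²) ≈ 2.1.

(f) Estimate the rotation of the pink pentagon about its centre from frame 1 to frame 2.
23° clockwise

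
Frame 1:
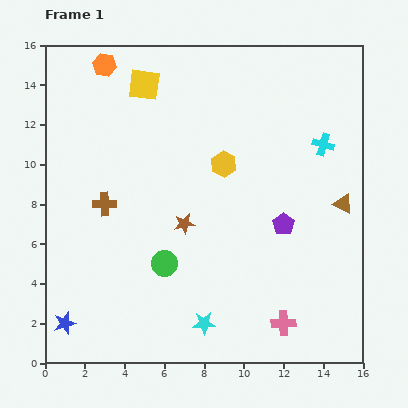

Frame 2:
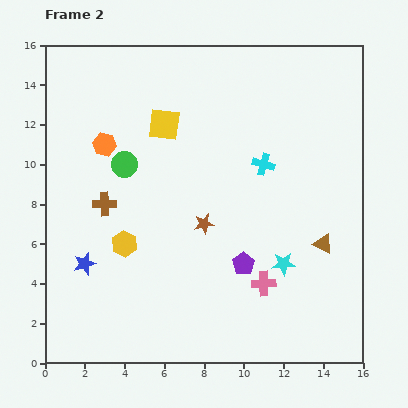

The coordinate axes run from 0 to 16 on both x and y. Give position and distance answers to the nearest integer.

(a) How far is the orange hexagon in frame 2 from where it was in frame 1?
4

The orange hexagon moved from (3, 15) to (3, 11), a distance of √(0² + 4²) ≈ 4.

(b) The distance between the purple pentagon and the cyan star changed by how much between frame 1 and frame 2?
-4

Distance in frame 1: 6. Distance in frame 2: 2.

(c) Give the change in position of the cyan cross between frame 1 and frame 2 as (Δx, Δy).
(-3, -1)

The cyan cross was at (14, 11) in frame 1 and (11, 10) in frame 2.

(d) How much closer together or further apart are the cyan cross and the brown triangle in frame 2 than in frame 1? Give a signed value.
+2

Distance in frame 1: 3. Distance in frame 2: 5.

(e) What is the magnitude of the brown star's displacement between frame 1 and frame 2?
1

The brown star moved from (7, 7) to (8, 7), a distance of √(1² + 0²) ≈ 1.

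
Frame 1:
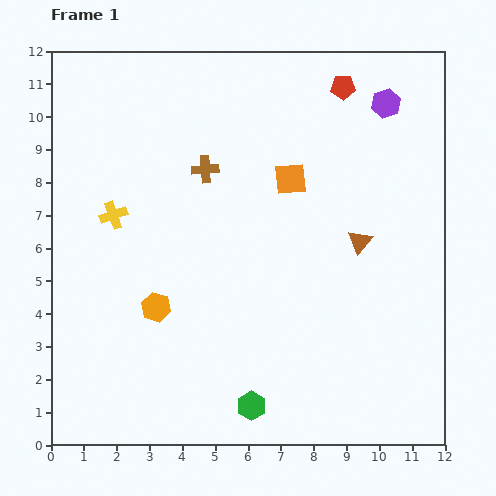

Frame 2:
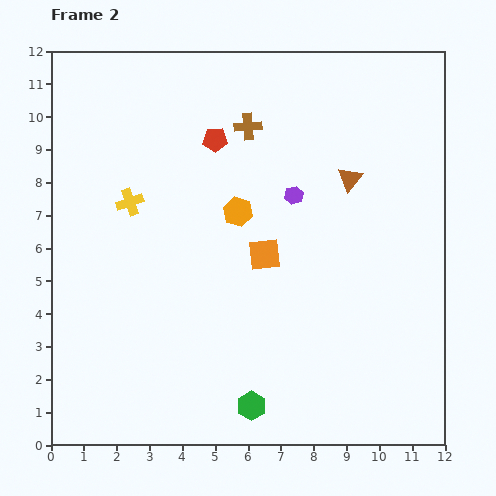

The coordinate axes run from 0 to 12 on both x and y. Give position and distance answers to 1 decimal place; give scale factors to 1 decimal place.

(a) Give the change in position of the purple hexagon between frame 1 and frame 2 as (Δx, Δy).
(-2.8, -2.8)

The purple hexagon was at (10.2, 10.4) in frame 1 and (7.4, 7.6) in frame 2.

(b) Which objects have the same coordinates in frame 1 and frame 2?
the green hexagon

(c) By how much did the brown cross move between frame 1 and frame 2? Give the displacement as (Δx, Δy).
(1.3, 1.3)

The brown cross was at (4.7, 8.4) in frame 1 and (6.0, 9.7) in frame 2.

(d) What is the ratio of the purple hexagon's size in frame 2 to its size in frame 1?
0.6×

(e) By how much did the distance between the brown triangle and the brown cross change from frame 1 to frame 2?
-1.7

Distance in frame 1: 5.2. Distance in frame 2: 3.5.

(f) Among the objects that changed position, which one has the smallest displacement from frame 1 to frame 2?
the yellow cross

(moved 0.6)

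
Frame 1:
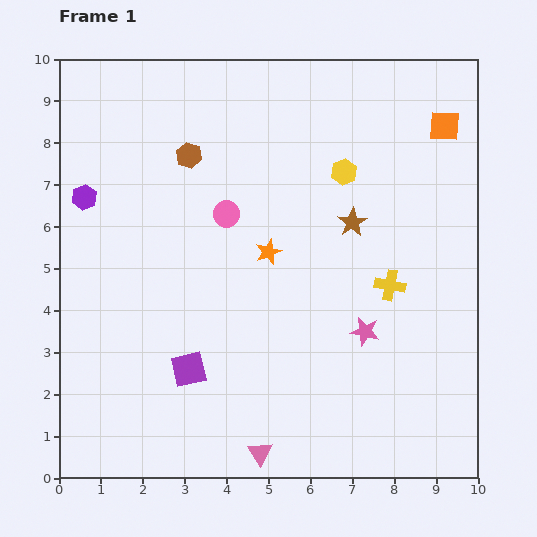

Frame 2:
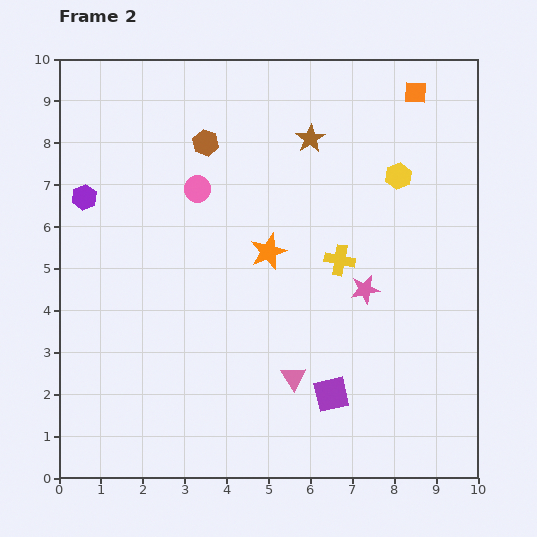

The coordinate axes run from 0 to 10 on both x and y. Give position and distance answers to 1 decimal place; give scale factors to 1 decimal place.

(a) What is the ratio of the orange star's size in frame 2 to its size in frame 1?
1.4×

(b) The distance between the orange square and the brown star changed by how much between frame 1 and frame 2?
-0.5

Distance in frame 1: 3.2. Distance in frame 2: 2.7.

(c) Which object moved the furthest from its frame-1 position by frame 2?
the purple square

(moved 3.5; next 2.2)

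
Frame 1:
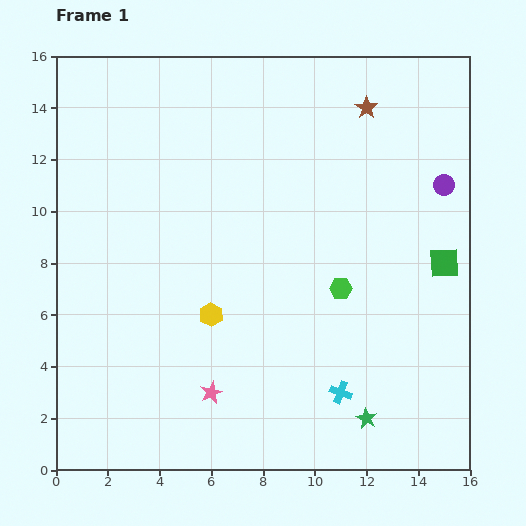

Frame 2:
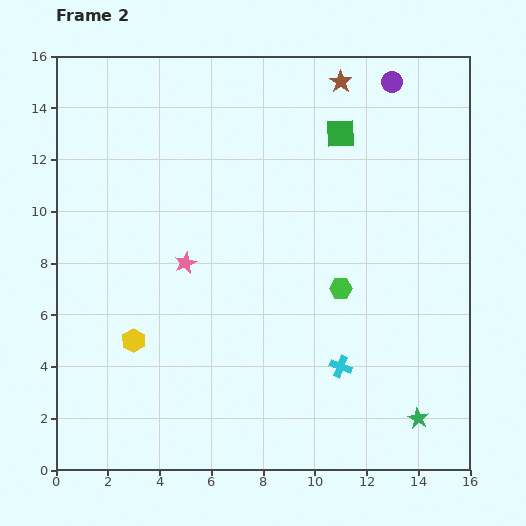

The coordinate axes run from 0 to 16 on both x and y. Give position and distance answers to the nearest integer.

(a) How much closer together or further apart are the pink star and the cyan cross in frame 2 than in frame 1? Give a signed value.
+2

Distance in frame 1: 5. Distance in frame 2: 7.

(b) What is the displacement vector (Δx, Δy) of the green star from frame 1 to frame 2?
(2, 0)

The green star was at (12, 2) in frame 1 and (14, 2) in frame 2.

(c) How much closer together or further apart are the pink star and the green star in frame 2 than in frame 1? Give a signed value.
+5

Distance in frame 1: 6. Distance in frame 2: 11.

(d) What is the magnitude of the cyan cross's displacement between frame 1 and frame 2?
1

The cyan cross moved from (11, 3) to (11, 4), a distance of √(0² + 1²) ≈ 1.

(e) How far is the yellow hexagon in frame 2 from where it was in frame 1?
3

The yellow hexagon moved from (6, 6) to (3, 5), a distance of √(3² + 1²) ≈ 3.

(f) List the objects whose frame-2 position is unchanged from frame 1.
the green hexagon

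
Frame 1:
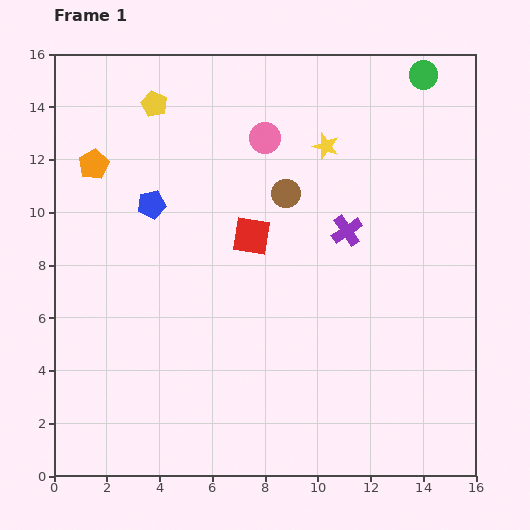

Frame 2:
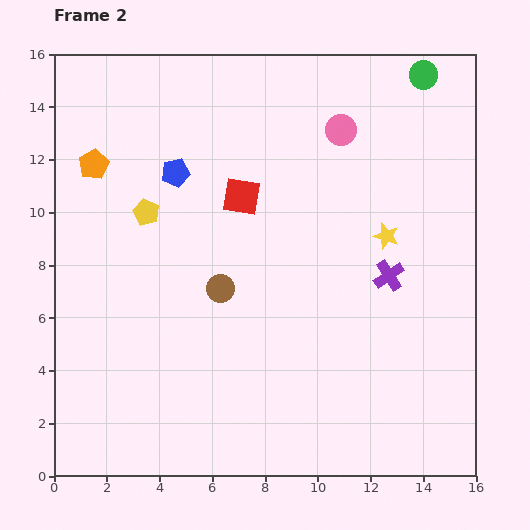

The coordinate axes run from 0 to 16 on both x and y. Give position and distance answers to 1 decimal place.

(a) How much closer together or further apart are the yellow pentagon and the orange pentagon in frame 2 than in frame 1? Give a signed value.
-0.6

Distance in frame 1: 3.3. Distance in frame 2: 2.7.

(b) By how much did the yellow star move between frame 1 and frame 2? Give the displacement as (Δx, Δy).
(2.3, -3.4)

The yellow star was at (10.3, 12.5) in frame 1 and (12.6, 9.1) in frame 2.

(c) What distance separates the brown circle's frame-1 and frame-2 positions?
4.4

The brown circle moved from (8.8, 10.7) to (6.3, 7.1), a distance of √(2.5² + 3.6²) ≈ 4.4.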